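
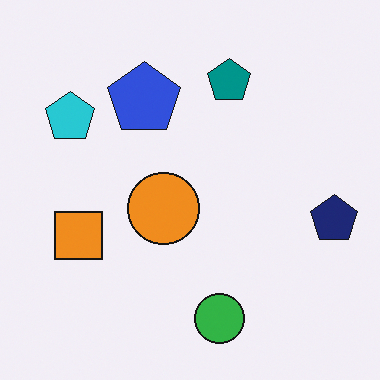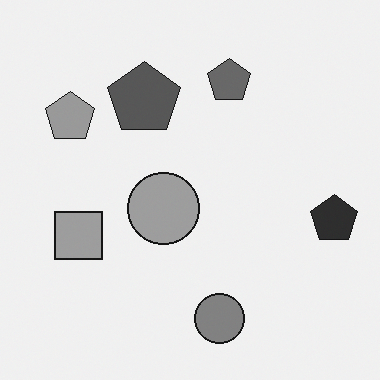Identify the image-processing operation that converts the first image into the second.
The transformation is: converted to grayscale.

All color is removed — every shape is now a shade of grey.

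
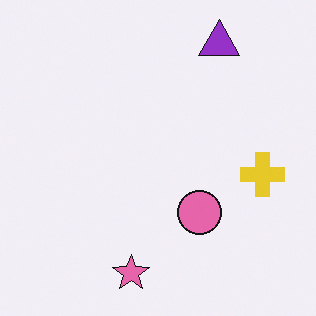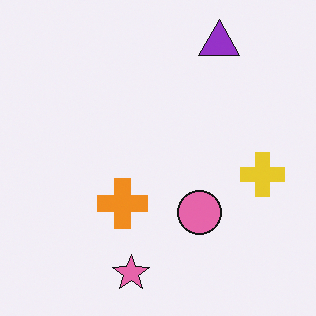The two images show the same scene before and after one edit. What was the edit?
Overlaid with an additional orange cross.

An orange cross appears in the second image that is absent from the first.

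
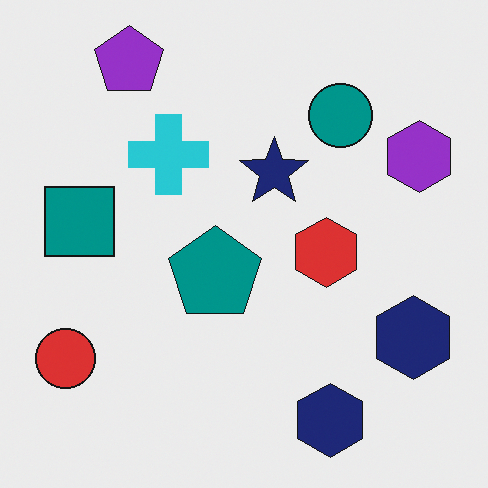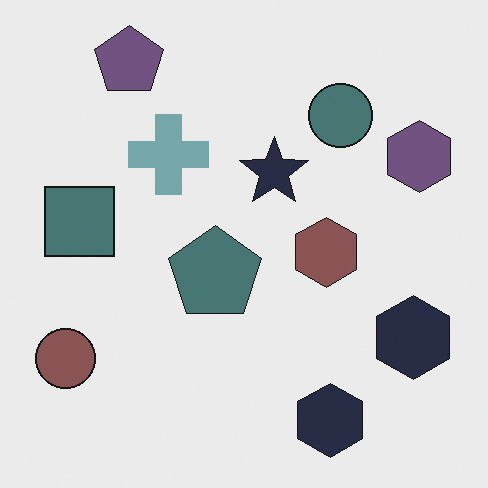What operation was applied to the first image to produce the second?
The second image is the first heavily desaturated.

All colors are more muted and greyish — a global saturation change.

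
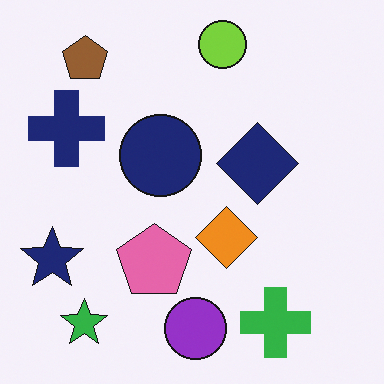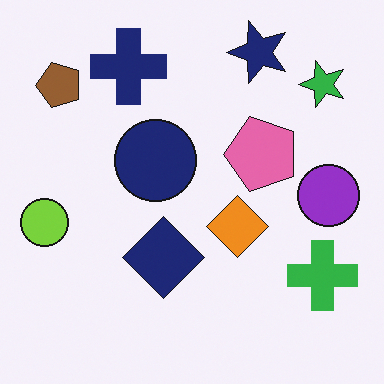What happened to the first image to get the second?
The transformation is: transposed (reflected across the top-left ↔ bottom-right diagonal).

Shapes have swapped their row and column positions — what was in the top-right is now in the bottom-left — a diagonal reflection.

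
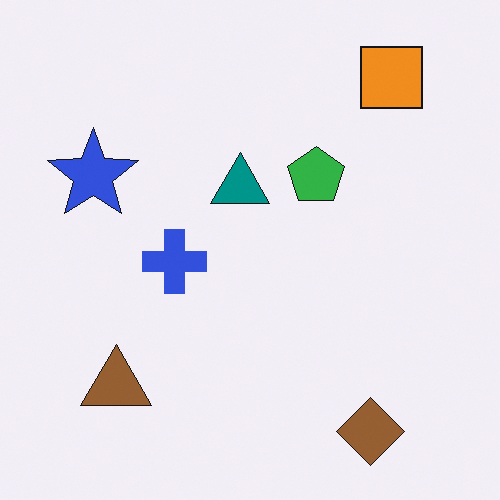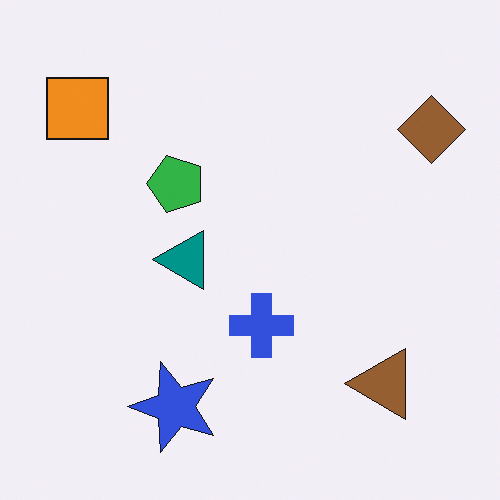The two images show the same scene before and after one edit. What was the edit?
It was rotated 90° counter-clockwise.

The orange square sits in the top-right of the first image and the top-left of the second — consistent with a whole-image 90° counter-clockwise rotation.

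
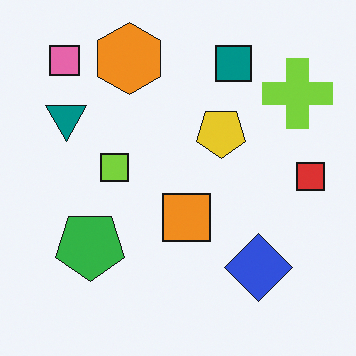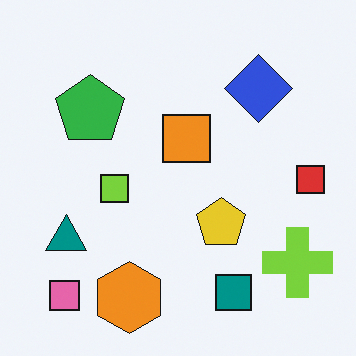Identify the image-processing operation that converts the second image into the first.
The first image is the second flipped vertically (top ↔ bottom).

The orange hexagon is in the bottom of the second image and the top of the first — shapes on opposite sides of the horizontal midline have swapped in a mirror flip.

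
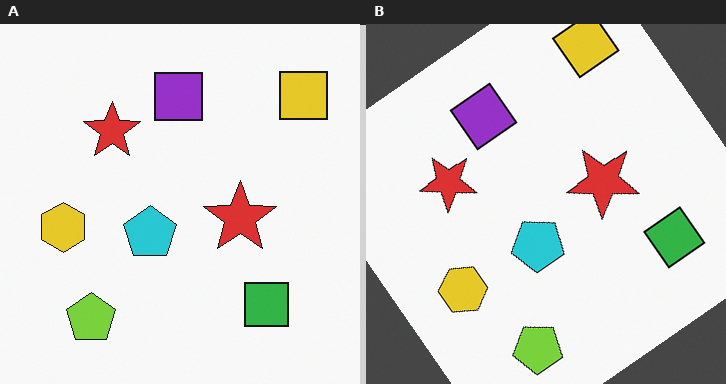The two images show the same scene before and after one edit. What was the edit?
Rotated counter-clockwise by a large amount — several tens of degrees.

Every shape is tilted by the same angle and the image corners show triangular fill wedges — a whole-image rotation by a non-right angle.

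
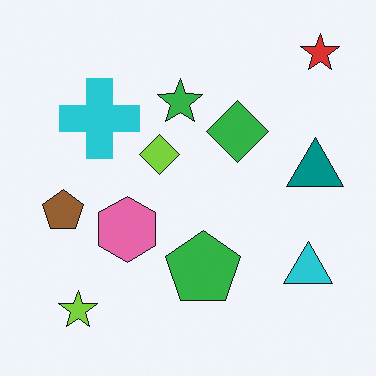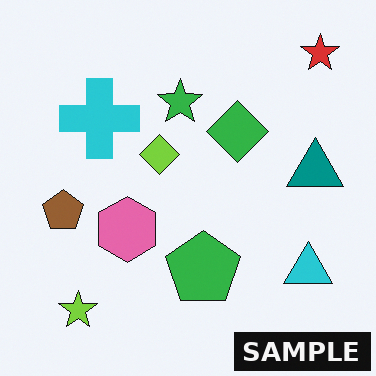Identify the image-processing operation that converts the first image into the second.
The second image is the first watermarked with the text "SAMPLE" in the lower-right corner.

A dark label reading "SAMPLE" appears in the lower-right corner.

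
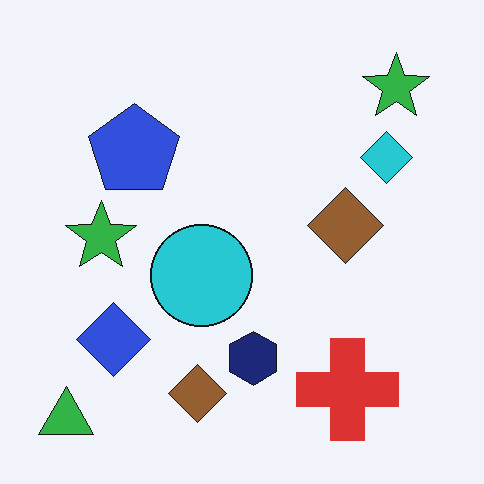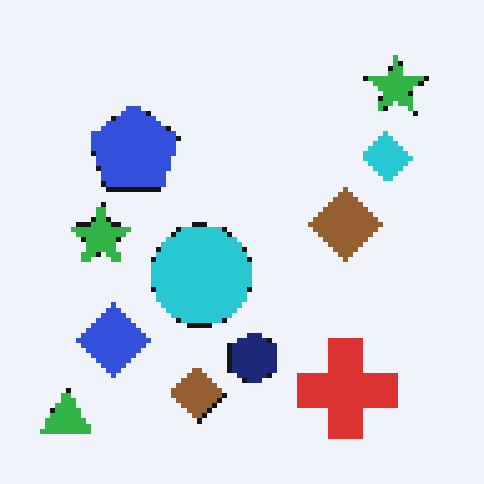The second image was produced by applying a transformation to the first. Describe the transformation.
It was mildly pixelated.

Shapes are reduced to large square blocks; fine edges and outlines are lost — a downscale-then-upscale (mosaic) effect.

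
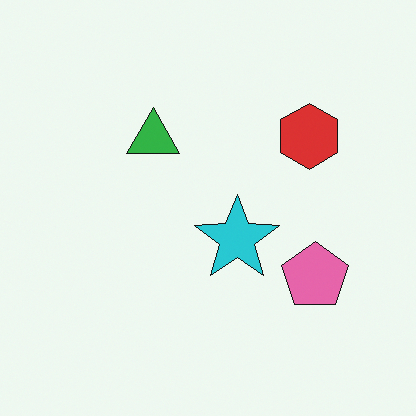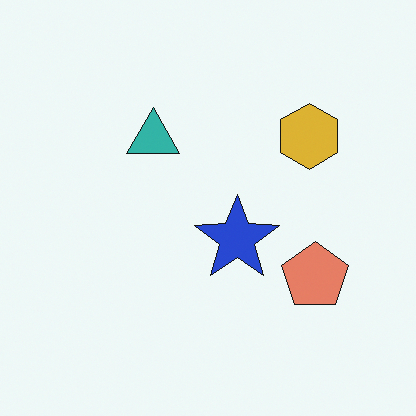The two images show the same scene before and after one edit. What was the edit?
The image was hue-shifted by a small amount.

Every shape's color has rotated by the same amount around the hue wheel — a uniform hue shift.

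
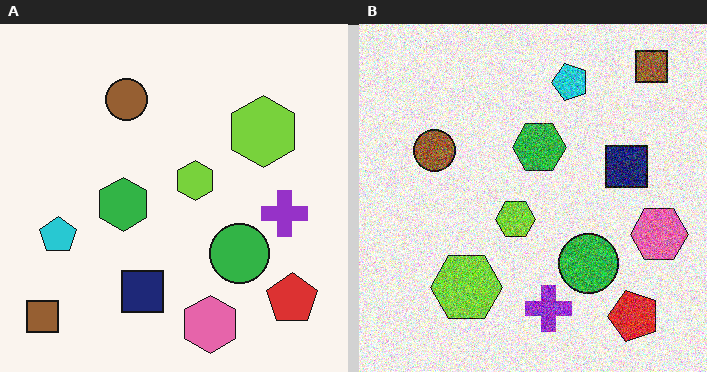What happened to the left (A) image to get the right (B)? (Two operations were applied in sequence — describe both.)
Transposed (reflected across the top-left ↔ bottom-right diagonal), then degraded with a thick layer of grain.

Shapes have swapped their row and column positions — what was in the top-right is now in the bottom-left — a diagonal reflection. Random speckle covers the whole image, including the flat background.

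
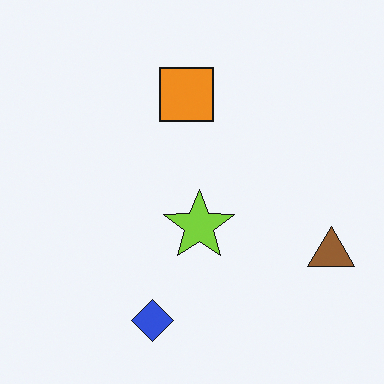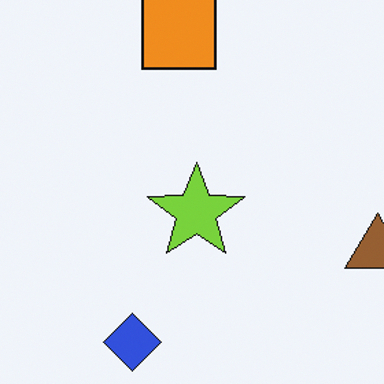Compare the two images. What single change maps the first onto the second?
Cropped to a modestly smaller region and rescaled.

The visible shapes are larger and the field of view is narrower; shapes near the original edges may be partly or wholly outside the frame — a crop-and-rescale.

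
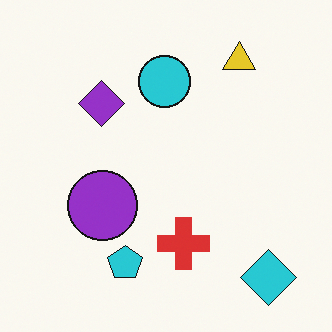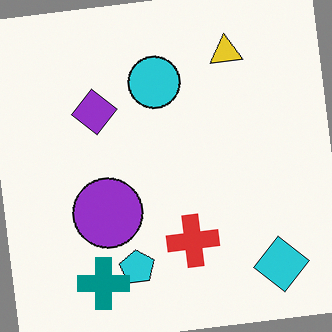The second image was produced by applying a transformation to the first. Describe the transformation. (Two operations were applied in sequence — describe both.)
This is the original image rotated counter-clockwise by a few degrees, then overlaid with an additional teal cross.

Every shape is tilted by the same angle and the image corners show triangular fill wedges — a whole-image rotation by a non-right angle. A teal cross appears in the second image that is absent from the first.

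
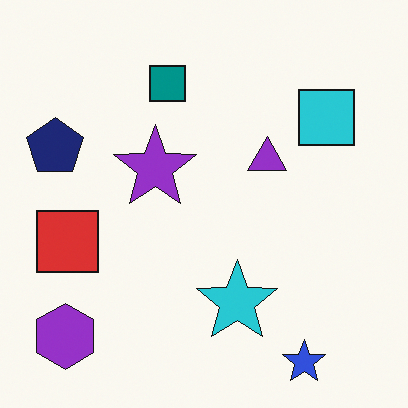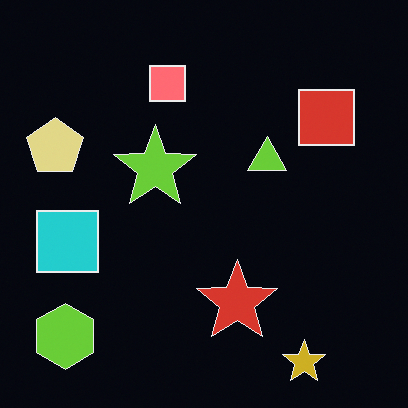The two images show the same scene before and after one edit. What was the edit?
The transformation is: color-inverted (negative).

The light background has become dark and every shape's color is its complement — a photographic negative.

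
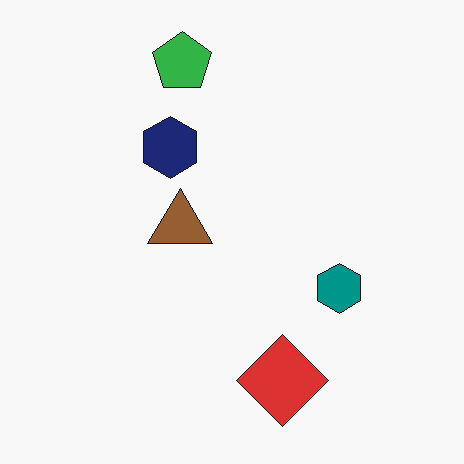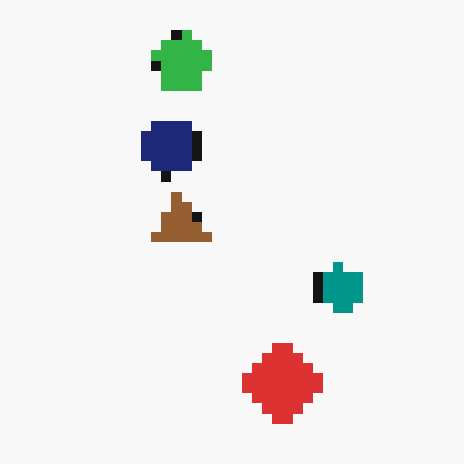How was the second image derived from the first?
This is the original image coarsely pixelated.

Shapes are reduced to large square blocks; fine edges and outlines are lost — a downscale-then-upscale (mosaic) effect.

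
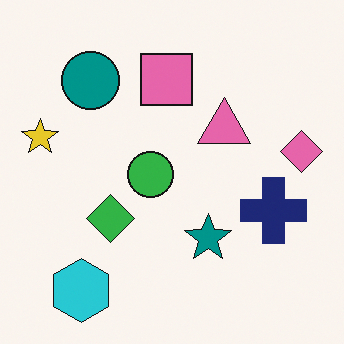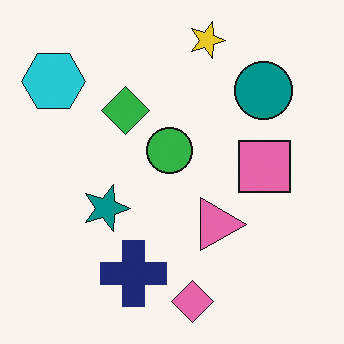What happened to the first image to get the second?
The second image is the first rotated 90° clockwise.

The cyan hexagon sits in the bottom-left of the first image and the top-left of the second — consistent with a whole-image 90° clockwise rotation.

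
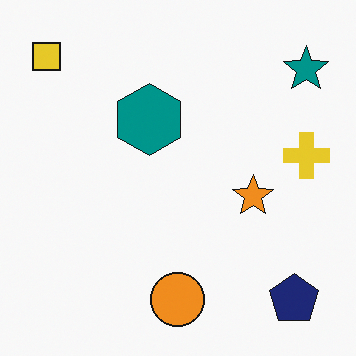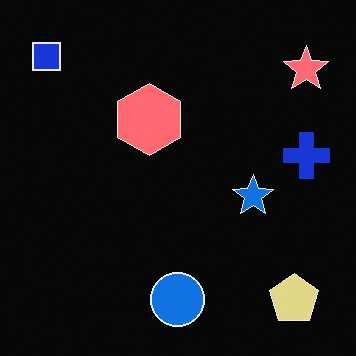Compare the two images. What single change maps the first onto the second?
Color-inverted (negative).

The light background has become dark and every shape's color is its complement — a photographic negative.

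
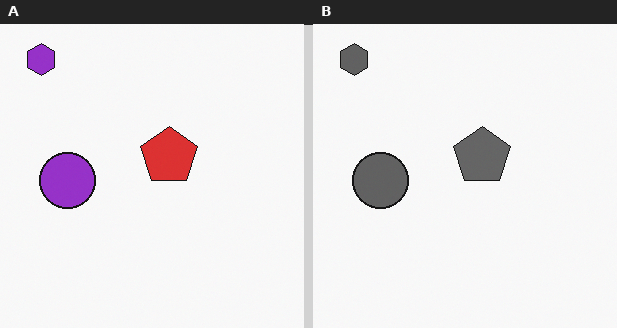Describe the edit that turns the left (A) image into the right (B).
Converted to grayscale.

All color is removed — every shape is now a shade of grey.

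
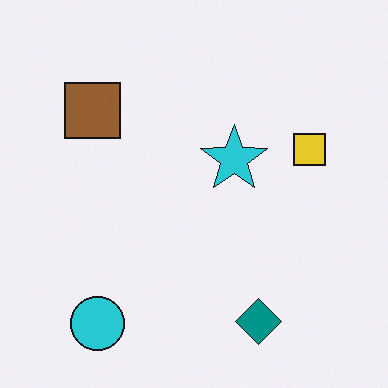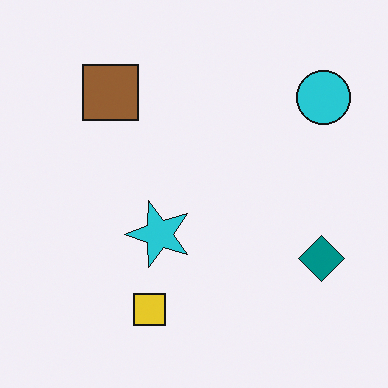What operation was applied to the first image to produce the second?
The second image is the first transposed (reflected across the top-left ↔ bottom-right diagonal).

Shapes have swapped their row and column positions — what was in the top-right is now in the bottom-left — a diagonal reflection.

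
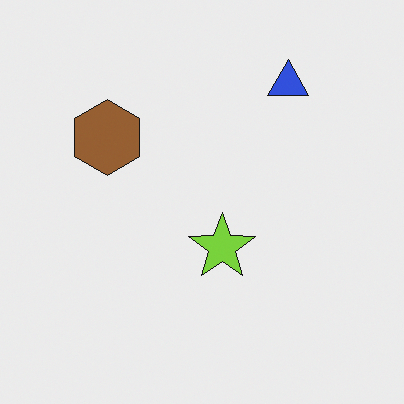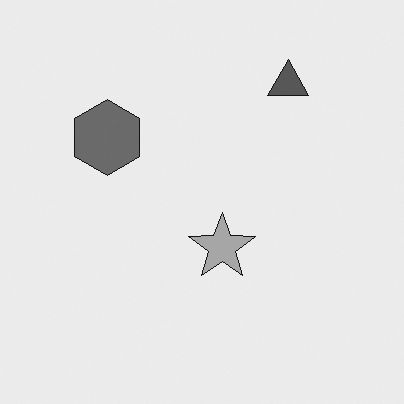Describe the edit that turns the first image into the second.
Converted to grayscale.

All color is removed — every shape is now a shade of grey.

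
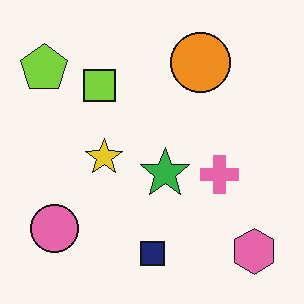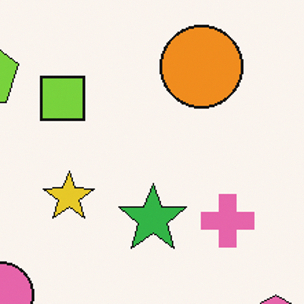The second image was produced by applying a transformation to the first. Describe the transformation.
The image was cropped slightly and scaled back up.

The visible shapes are larger and the field of view is narrower; shapes near the original edges may be partly or wholly outside the frame — a crop-and-rescale.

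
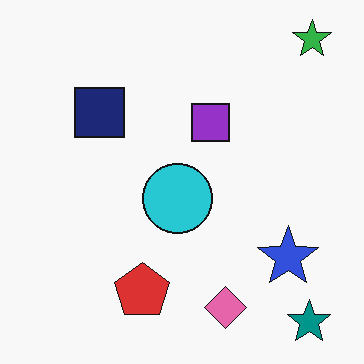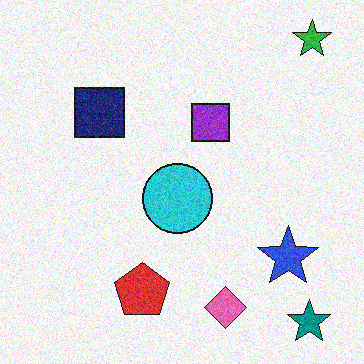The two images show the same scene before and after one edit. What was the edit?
The transformation is: degraded with moderate additive noise.

Random speckle covers the whole image, including the flat background.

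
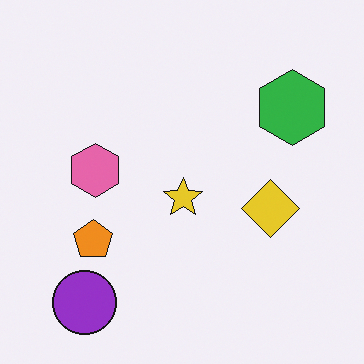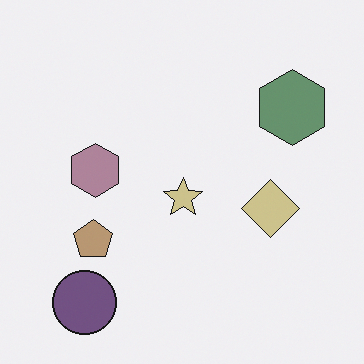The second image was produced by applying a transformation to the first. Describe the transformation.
It was heavily desaturated.

All colors are more muted and greyish — a global saturation change.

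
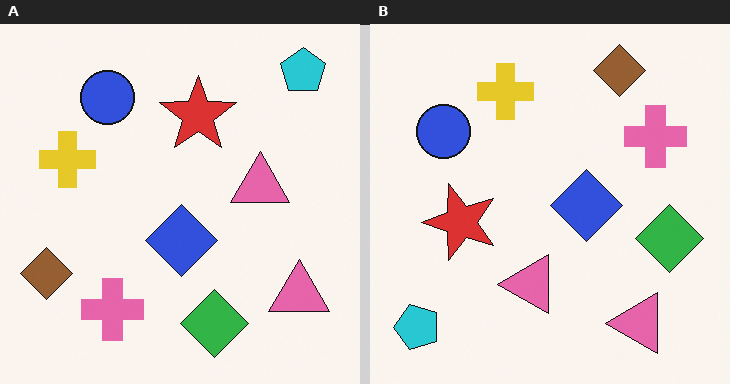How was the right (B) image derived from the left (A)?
The image was transposed (reflected across the top-left ↔ bottom-right diagonal).

Shapes have swapped their row and column positions — what was in the top-right is now in the bottom-left — a diagonal reflection.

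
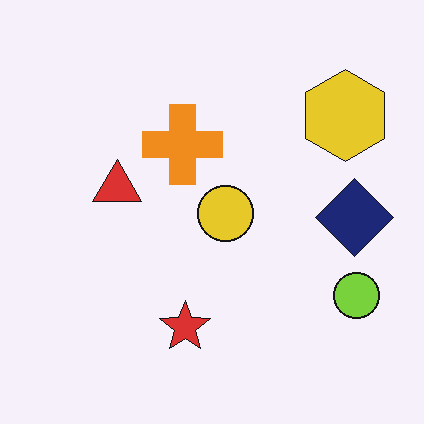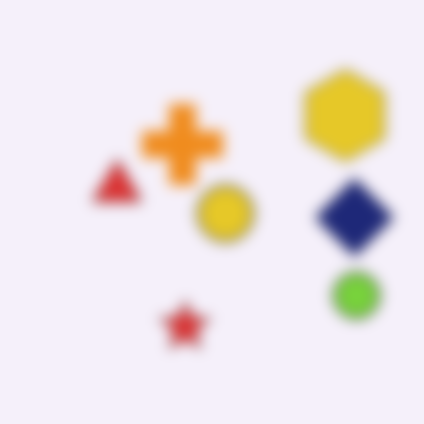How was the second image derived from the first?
The image was heavily blurred.

Shape edges and outlines are uniformly softened across the whole image.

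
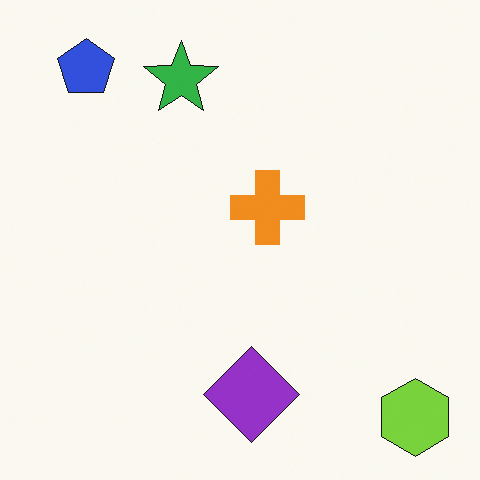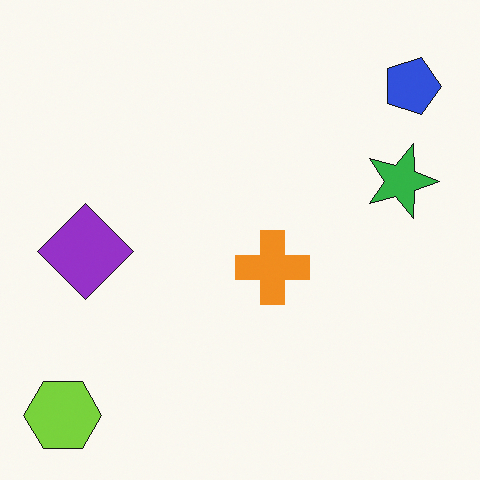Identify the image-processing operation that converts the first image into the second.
The transformation is: rotated 90° clockwise.

The lime hexagon sits in the bottom-right of the first image and the bottom-left of the second — consistent with a whole-image 90° clockwise rotation.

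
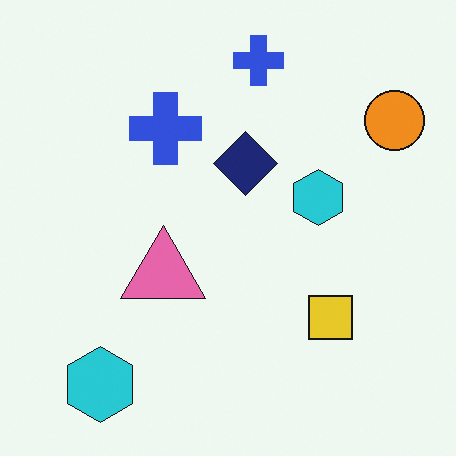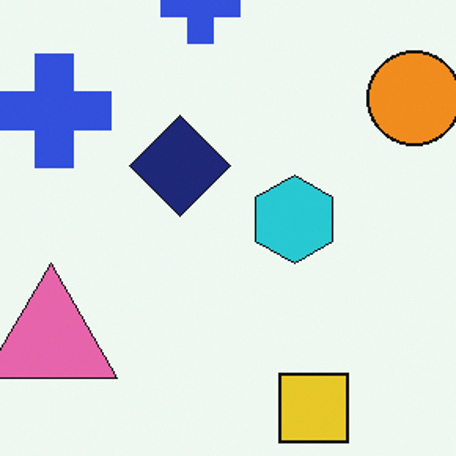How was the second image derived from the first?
Cropped slightly and scaled back up.

The visible shapes are larger and the field of view is narrower; shapes near the original edges may be partly or wholly outside the frame — a crop-and-rescale.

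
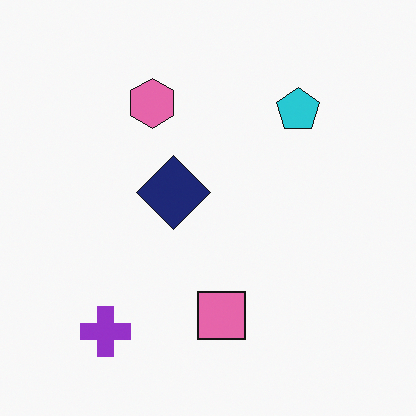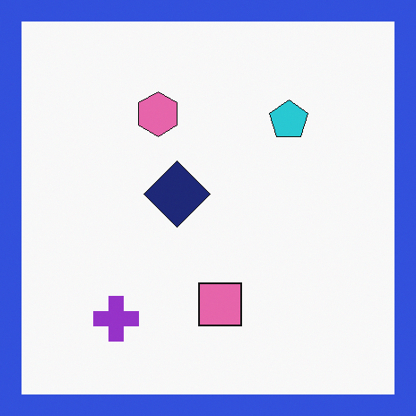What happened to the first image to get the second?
The second image is the first framed with a blue border.

A solid blue frame runs around the edge of the second image, with the content slightly shrunk inside it.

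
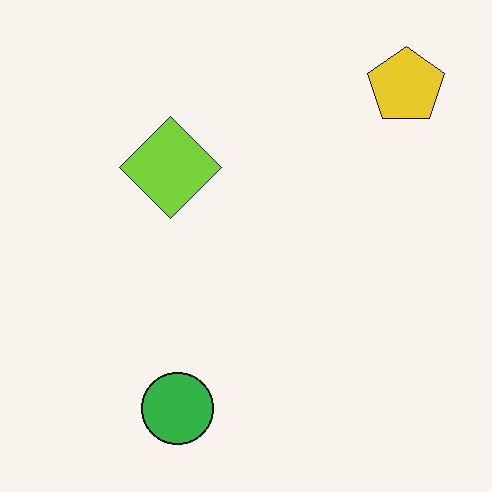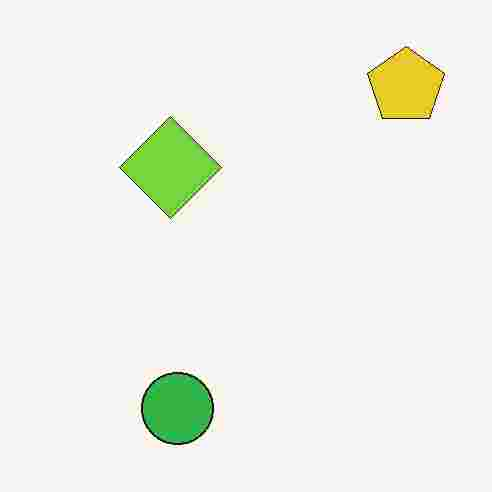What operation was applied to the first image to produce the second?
Degraded with heavy JPEG compression.

Blocky 8×8 compression artifacts appear around shape edges and the flat background shows ringing — characteristic JPEG degradation.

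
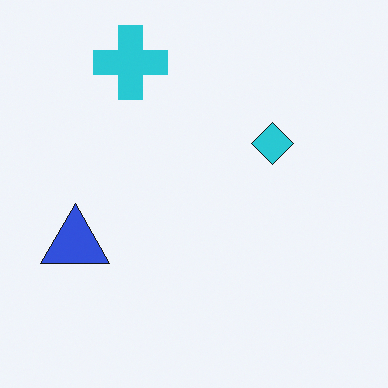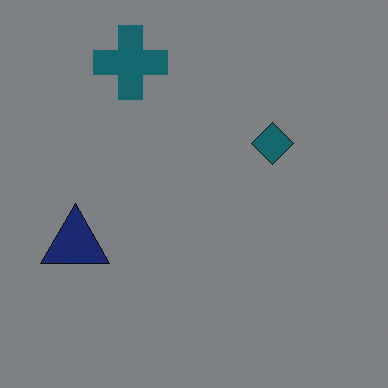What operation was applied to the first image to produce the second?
The second image is the first noticeably darkened.

Every pixel — background and shapes alike — is uniformly darkened.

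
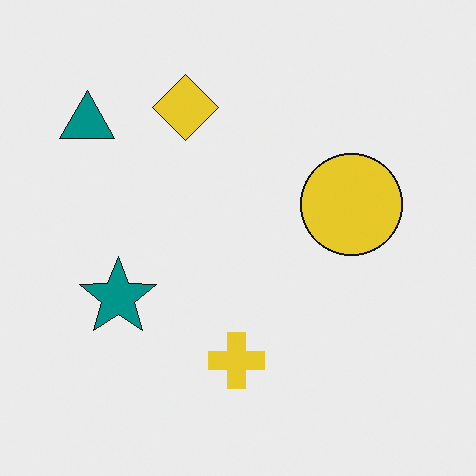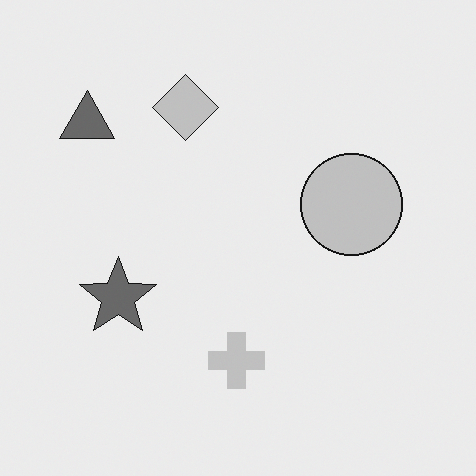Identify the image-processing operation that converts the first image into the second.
Converted to grayscale.

All color is removed — every shape is now a shade of grey.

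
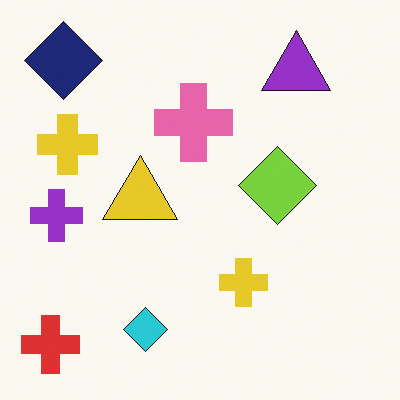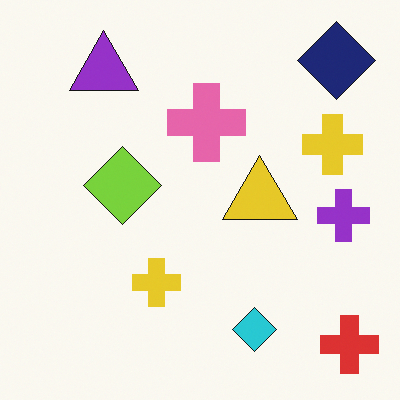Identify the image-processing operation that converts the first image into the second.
The transformation is: flipped horizontally (left ↔ right).

The red cross is in the bottom-left of the first image and the bottom-right of the second — shapes on opposite sides of the vertical midline have swapped in a mirror flip.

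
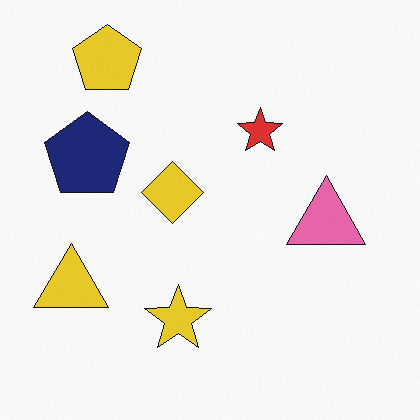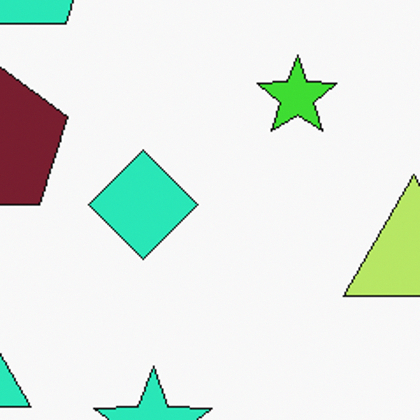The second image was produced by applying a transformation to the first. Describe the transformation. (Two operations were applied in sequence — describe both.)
The transformation is: hue-shifted noticeably, then cropped tightly and scaled back up.

Every shape's color has rotated by the same amount around the hue wheel — a uniform hue shift. The visible shapes are larger and the field of view is narrower; shapes near the original edges may be partly or wholly outside the frame — a crop-and-rescale.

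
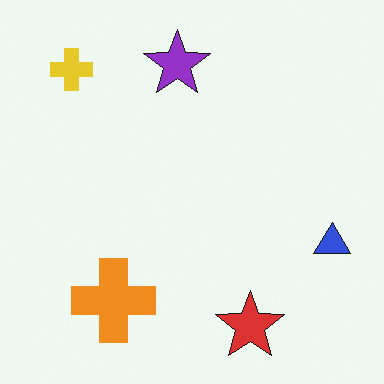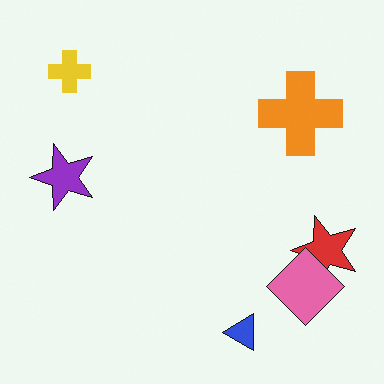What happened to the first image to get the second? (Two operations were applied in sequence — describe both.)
The second image is the first transposed (reflected across the top-left ↔ bottom-right diagonal), then overlaid with an additional pink diamond.

Shapes have swapped their row and column positions — what was in the top-right is now in the bottom-left — a diagonal reflection. A pink diamond appears in the second image that is absent from the first.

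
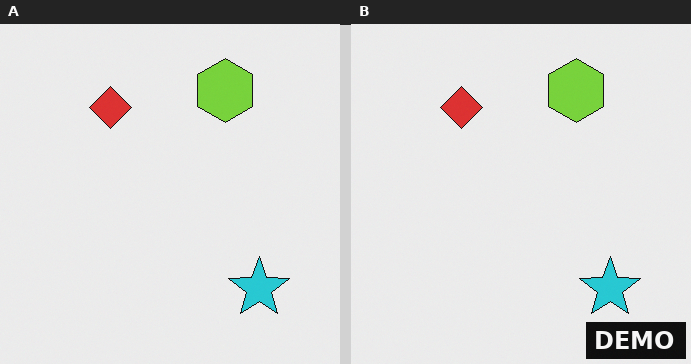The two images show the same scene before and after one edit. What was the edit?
The transformation is: watermarked with the text "DEMO" in the lower-right corner.

A dark label reading "DEMO" appears in the lower-right corner.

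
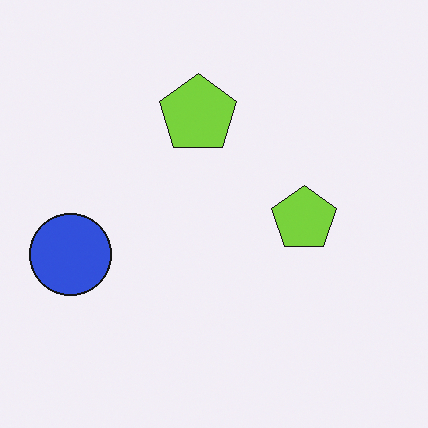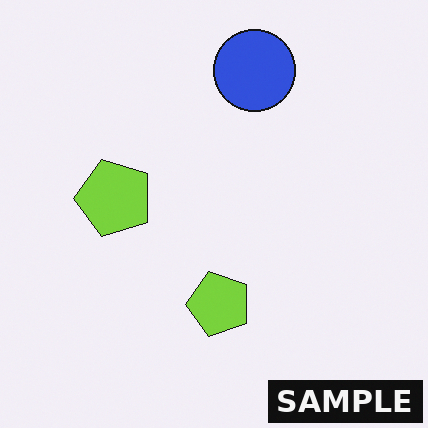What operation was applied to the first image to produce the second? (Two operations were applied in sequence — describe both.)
It was transposed (reflected across the top-left ↔ bottom-right diagonal), then watermarked with the text "SAMPLE" in the lower-right corner.

Shapes have swapped their row and column positions — what was in the top-right is now in the bottom-left — a diagonal reflection. A dark label reading "SAMPLE" appears in the lower-right corner.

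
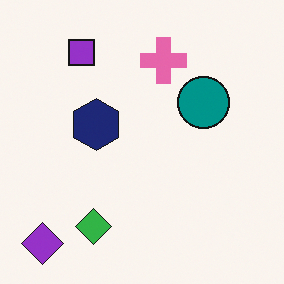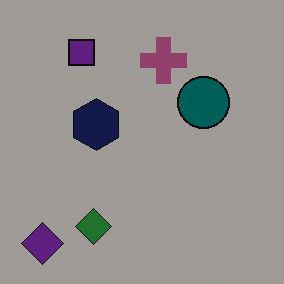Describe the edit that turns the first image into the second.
The transformation is: darkened a lot.

Every pixel — background and shapes alike — is uniformly darkened.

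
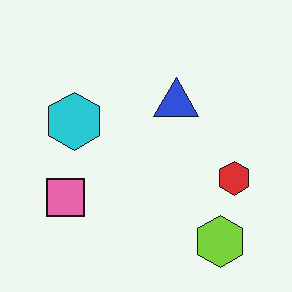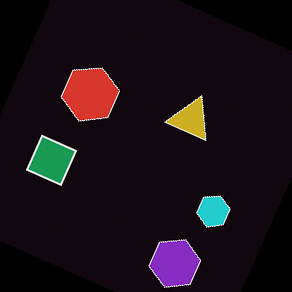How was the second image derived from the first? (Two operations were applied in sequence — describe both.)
The second image is the first color-inverted (negative), then rotated clockwise by a moderate amount.

The light background has become dark and every shape's color is its complement — a photographic negative. Every shape is tilted by the same angle and the image corners show triangular fill wedges — a whole-image rotation by a non-right angle.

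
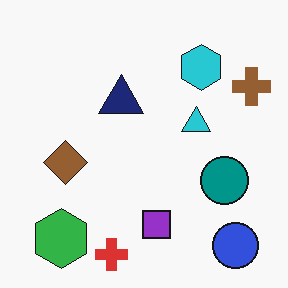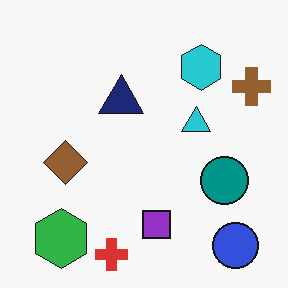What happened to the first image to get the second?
The transformation is: JPEG-compressed with visible artifacts.

Blocky 8×8 compression artifacts appear around shape edges and the flat background shows ringing — characteristic JPEG degradation.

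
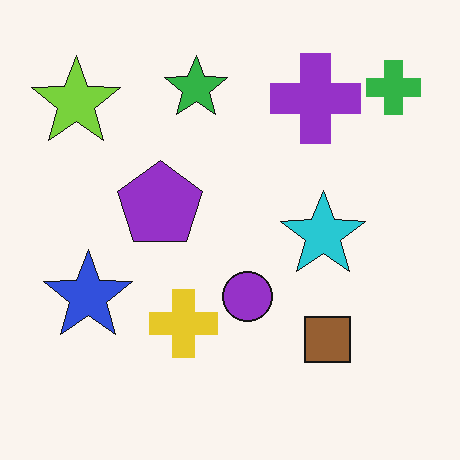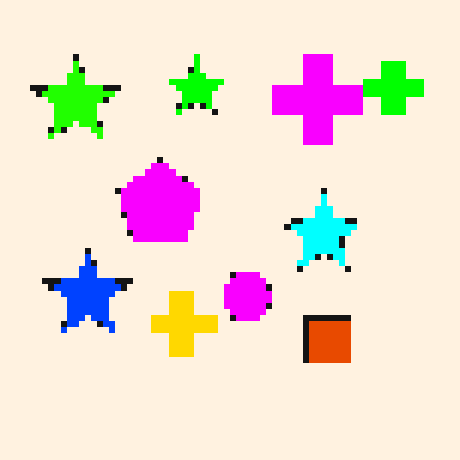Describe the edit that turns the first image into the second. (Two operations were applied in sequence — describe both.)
It was made much more vivid (saturation change), then pixelated into visible square blocks.

All colors are more vivid — a global saturation change. Shapes are reduced to large square blocks; fine edges and outlines are lost — a downscale-then-upscale (mosaic) effect.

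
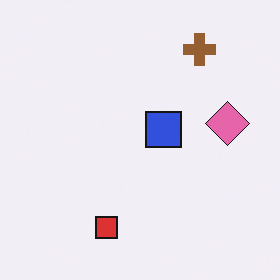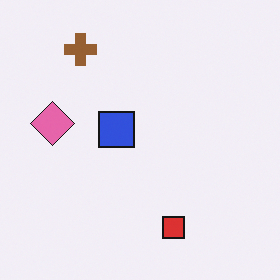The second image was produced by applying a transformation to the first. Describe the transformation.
The second image is the first flipped horizontally (left ↔ right).

The pink diamond is in the right of the first image and the left of the second — shapes on opposite sides of the vertical midline have swapped in a mirror flip.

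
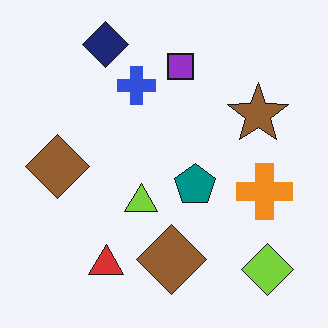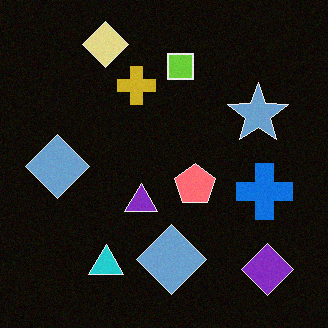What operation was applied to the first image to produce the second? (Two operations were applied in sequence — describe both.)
The transformation is: color-inverted (negative), then degraded with subtle gaussian noise.

The light background has become dark and every shape's color is its complement — a photographic negative. Random speckle covers the whole image, including the flat background.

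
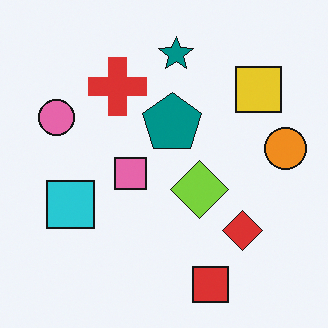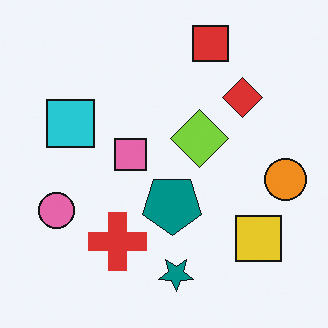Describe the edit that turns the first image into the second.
The second image is the first flipped vertically (top ↔ bottom).

The red square is in the bottom of the first image and the top of the second — shapes on opposite sides of the horizontal midline have swapped in a mirror flip.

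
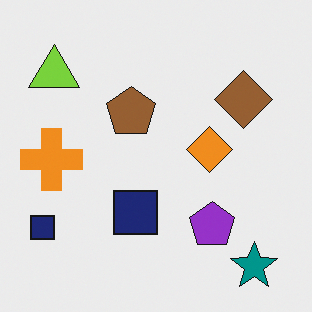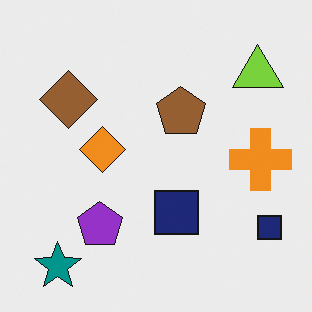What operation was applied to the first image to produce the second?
Flipped horizontally (left ↔ right).

The orange cross is in the left of the first image and the right of the second — shapes on opposite sides of the vertical midline have swapped in a mirror flip.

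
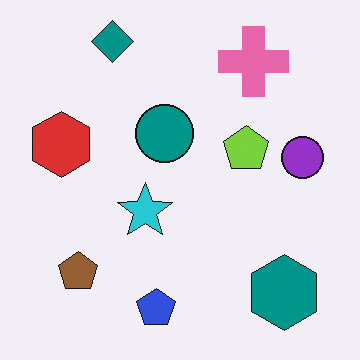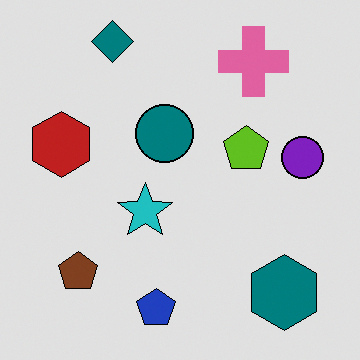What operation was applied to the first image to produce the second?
The second image is the first posterized to a reduced palette.

Each flat color has snapped to a coarser quantized level — most visibly, the near-white background has dropped to a flat grey.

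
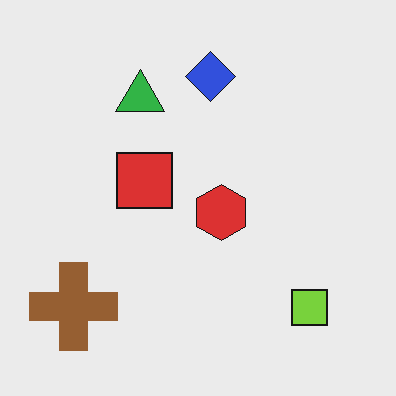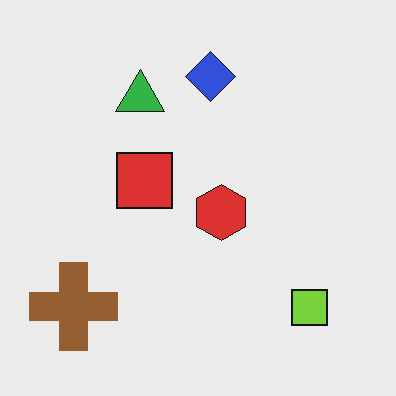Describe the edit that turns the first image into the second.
It was given moderate JPEG compression.

Blocky 8×8 compression artifacts appear around shape edges and the flat background shows ringing — characteristic JPEG degradation.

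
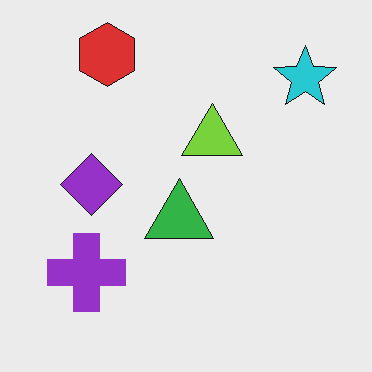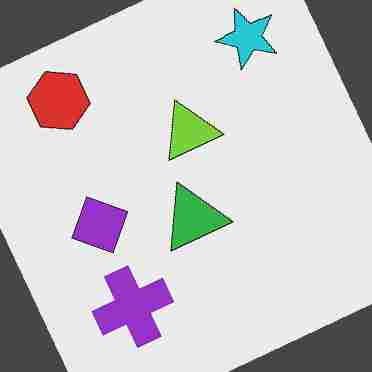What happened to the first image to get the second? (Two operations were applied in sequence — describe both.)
The second image is the first rotated counter-clockwise by a moderate amount, then degraded with heavy JPEG compression.

Every shape is tilted by the same angle and the image corners show triangular fill wedges — a whole-image rotation by a non-right angle. Blocky 8×8 compression artifacts appear around shape edges and the flat background shows ringing — characteristic JPEG degradation.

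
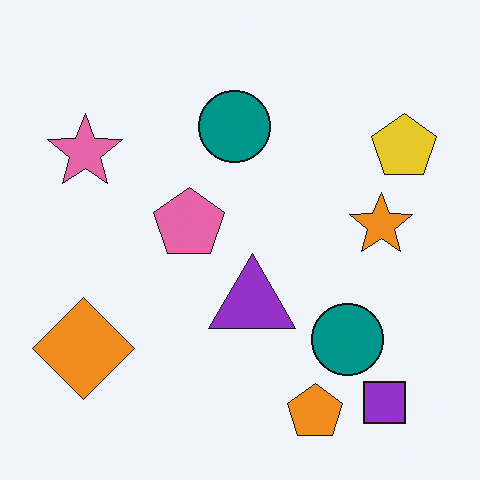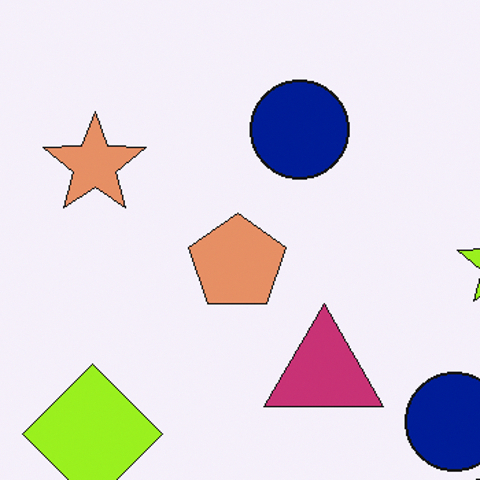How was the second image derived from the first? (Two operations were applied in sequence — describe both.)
This is the original image cropped slightly and scaled back up, then hue-shifted slightly.

The visible shapes are larger and the field of view is narrower; shapes near the original edges may be partly or wholly outside the frame — a crop-and-rescale. Every shape's color has rotated by the same amount around the hue wheel — a uniform hue shift.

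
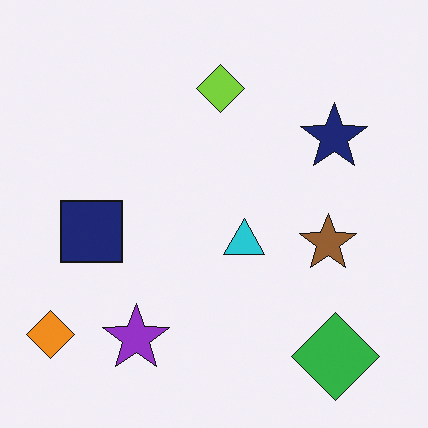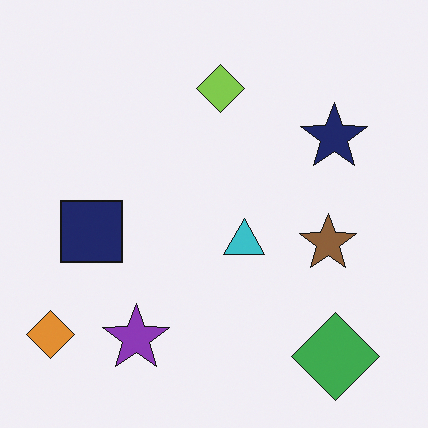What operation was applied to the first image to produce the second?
The image was slightly desaturated.

All colors are more muted and greyish — a global saturation change.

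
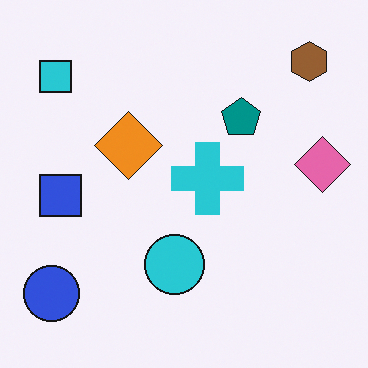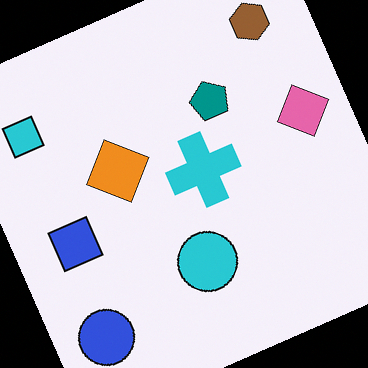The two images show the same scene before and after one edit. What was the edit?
Rotated counter-clockwise by a clearly visible amount.

Every shape is tilted by the same angle and the image corners show triangular fill wedges — a whole-image rotation by a non-right angle.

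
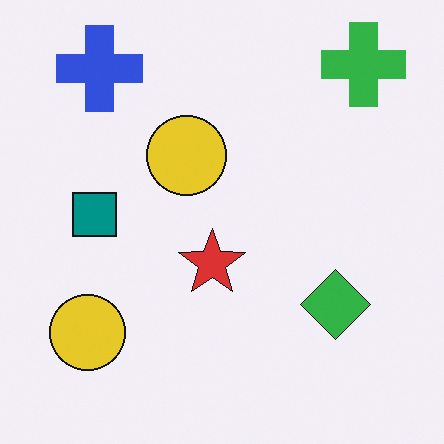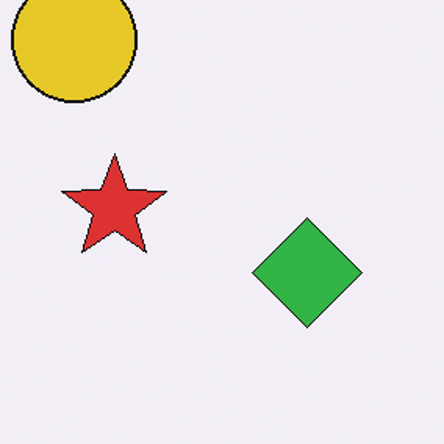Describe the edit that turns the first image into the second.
This is the original image cropped slightly and scaled back up.

The visible shapes are larger and the field of view is narrower; shapes near the original edges may be partly or wholly outside the frame — a crop-and-rescale.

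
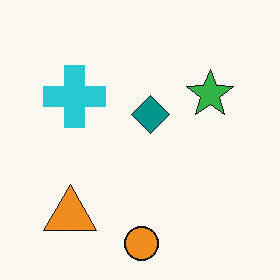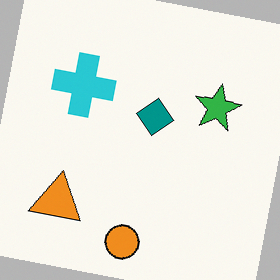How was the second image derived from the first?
The image was rotated clockwise by a slight angle.

Every shape is tilted by the same angle and the image corners show triangular fill wedges — a whole-image rotation by a non-right angle.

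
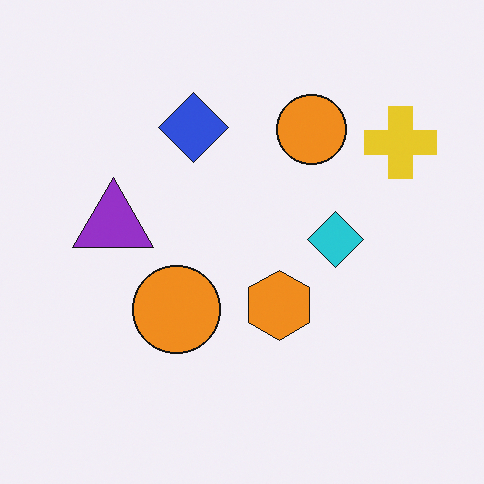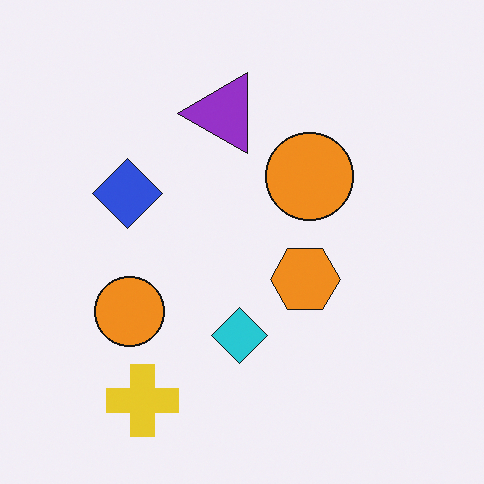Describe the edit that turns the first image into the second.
It was transposed (reflected across the top-left ↔ bottom-right diagonal).

Shapes have swapped their row and column positions — what was in the top-right is now in the bottom-left — a diagonal reflection.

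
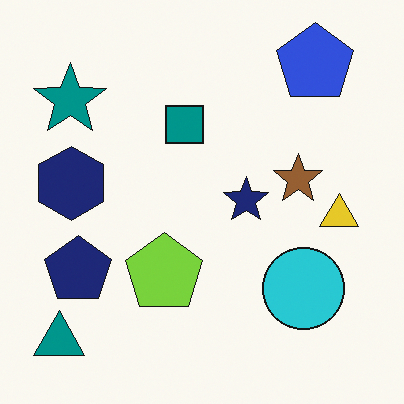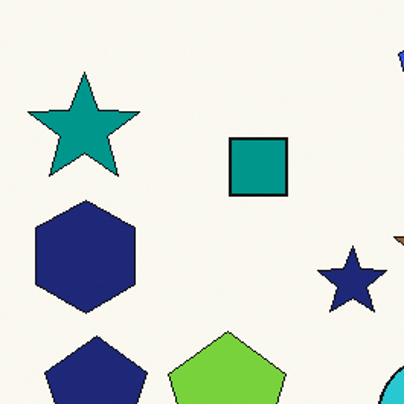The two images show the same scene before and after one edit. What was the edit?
The second image is the first cropped slightly and scaled back up.

The visible shapes are larger and the field of view is narrower; shapes near the original edges may be partly or wholly outside the frame — a crop-and-rescale.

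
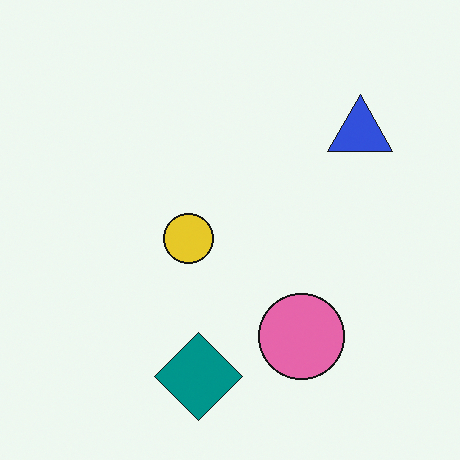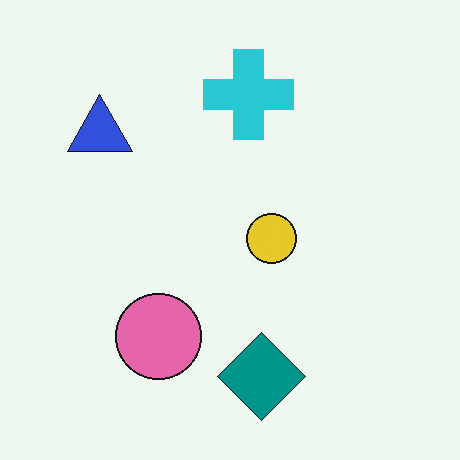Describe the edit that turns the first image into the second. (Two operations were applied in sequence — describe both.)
The second image is the first flipped horizontally (left ↔ right), then overlaid with an additional cyan cross.

The blue triangle is in the top-right of the first image and the top-left of the second — shapes on opposite sides of the vertical midline have swapped in a mirror flip. A cyan cross appears in the second image that is absent from the first.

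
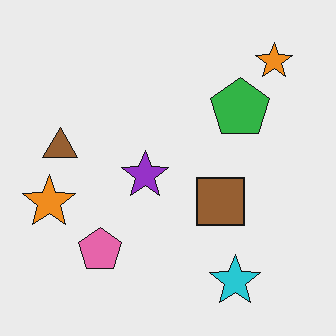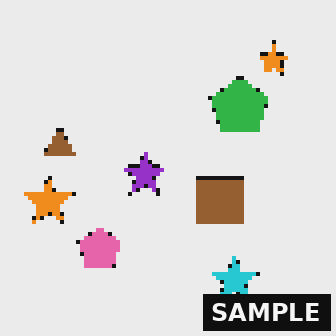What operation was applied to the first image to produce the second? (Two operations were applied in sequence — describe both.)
This is the original image mildly pixelated, then watermarked with the text "SAMPLE" in the lower-right corner.

Shapes are reduced to large square blocks; fine edges and outlines are lost — a downscale-then-upscale (mosaic) effect. A dark label reading "SAMPLE" appears in the lower-right corner.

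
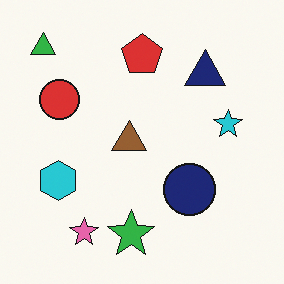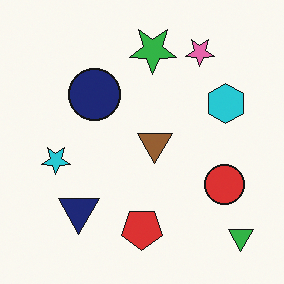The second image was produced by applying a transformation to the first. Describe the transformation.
It was rotated 180°.

The green triangle sits in the top-left of the first image and the bottom-right of the second — consistent with a whole-image 180° rotation.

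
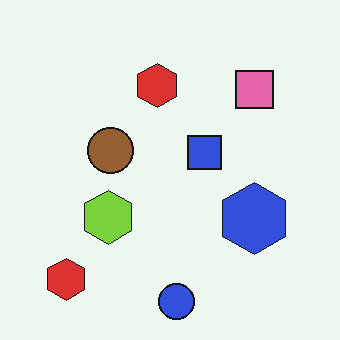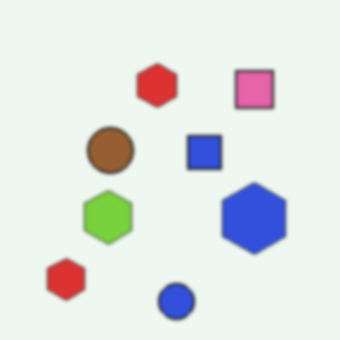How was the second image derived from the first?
The second image is the first slightly softened.

Shape edges and outlines are uniformly softened across the whole image.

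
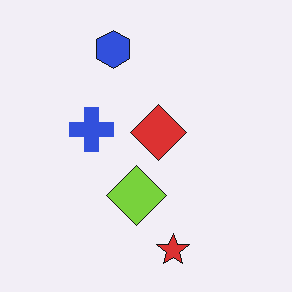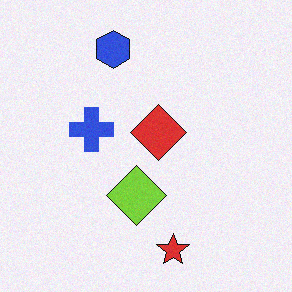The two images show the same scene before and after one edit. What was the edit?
Degraded with subtle gaussian noise.

Random speckle covers the whole image, including the flat background.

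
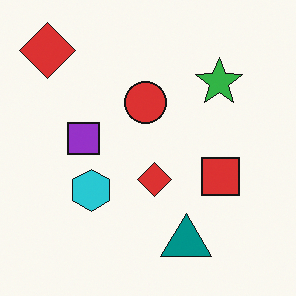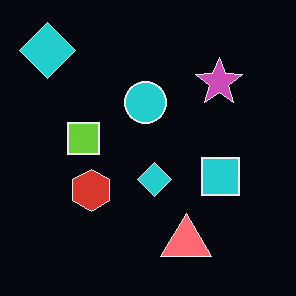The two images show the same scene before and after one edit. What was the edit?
The image was color-inverted (negative).

The light background has become dark and every shape's color is its complement — a photographic negative.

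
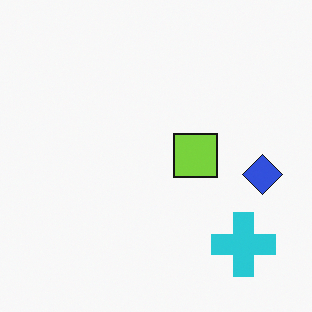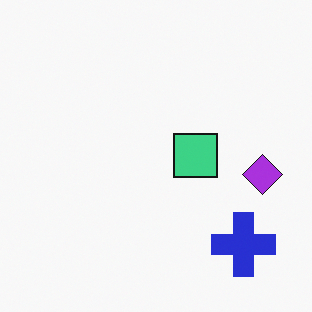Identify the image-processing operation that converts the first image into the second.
This is the original image hue-shifted by a small amount.

Every shape's color has rotated by the same amount around the hue wheel — a uniform hue shift.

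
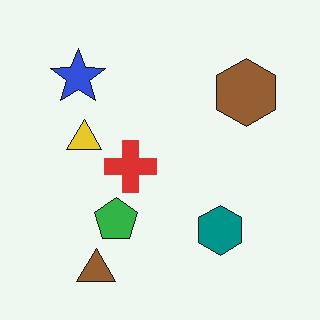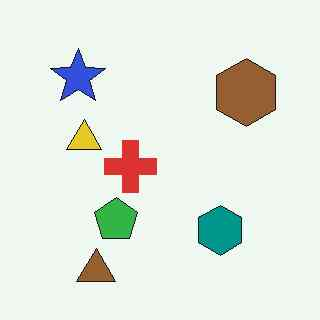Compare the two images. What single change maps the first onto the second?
This is the original image JPEG-compressed with visible artifacts.

Blocky 8×8 compression artifacts appear around shape edges and the flat background shows ringing — characteristic JPEG degradation.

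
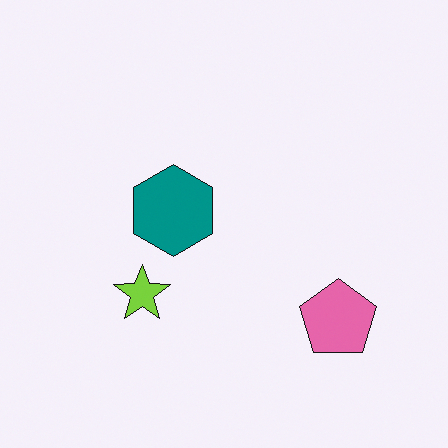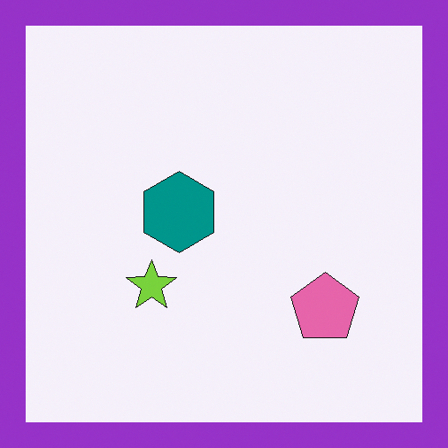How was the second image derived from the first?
It was framed with a purple border.

A solid purple frame runs around the edge of the second image, with the content slightly shrunk inside it.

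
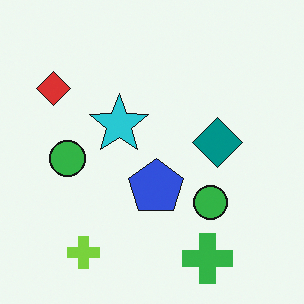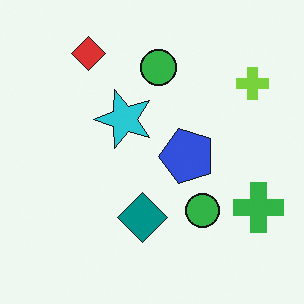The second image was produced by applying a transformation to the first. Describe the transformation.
The transformation is: transposed (reflected across the top-left ↔ bottom-right diagonal).

Shapes have swapped their row and column positions — what was in the top-right is now in the bottom-left — a diagonal reflection.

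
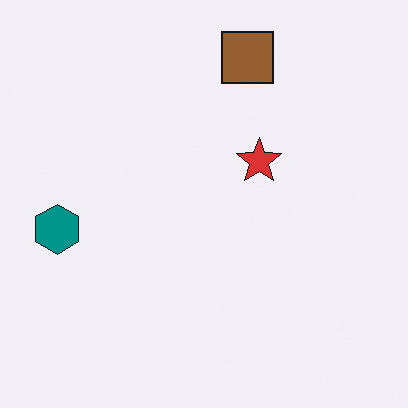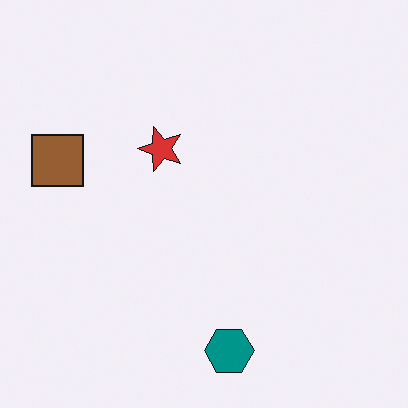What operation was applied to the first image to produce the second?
The image was rotated 90° counter-clockwise.

The brown square sits in the top of the first image and the left of the second — consistent with a whole-image 90° counter-clockwise rotation.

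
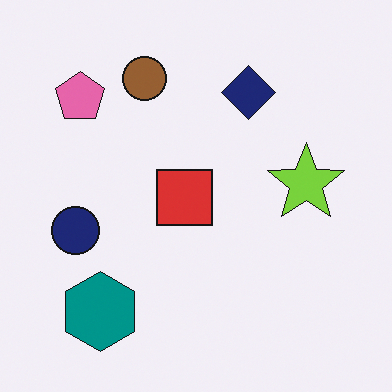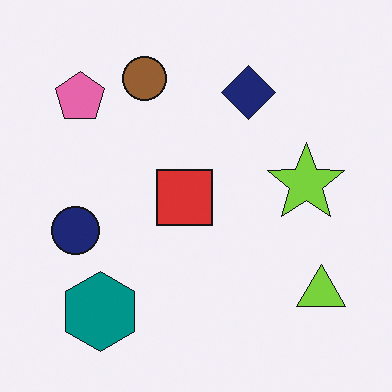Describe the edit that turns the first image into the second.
This is the original image overlaid with an additional lime triangle.

A lime triangle appears in the second image that is absent from the first.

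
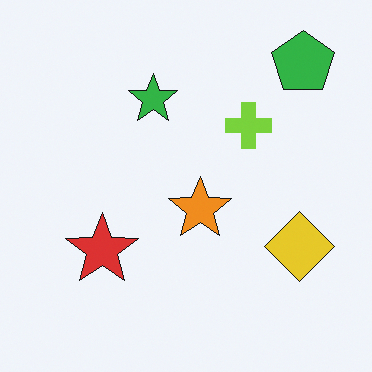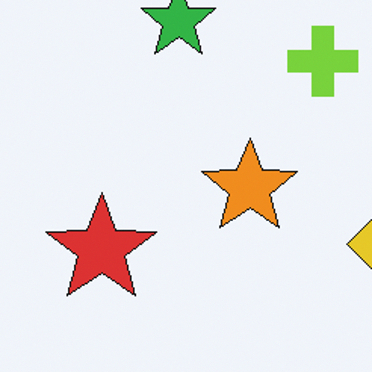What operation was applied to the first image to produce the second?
The second image is the first cropped to a modestly smaller region and rescaled.

The visible shapes are larger and the field of view is narrower; shapes near the original edges may be partly or wholly outside the frame — a crop-and-rescale.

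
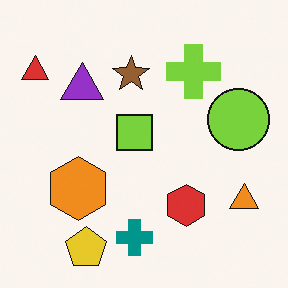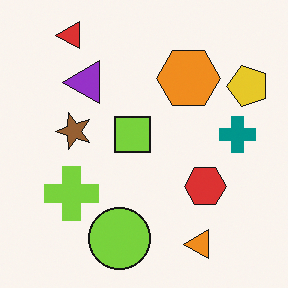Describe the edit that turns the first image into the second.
It was transposed (reflected across the top-left ↔ bottom-right diagonal).

Shapes have swapped their row and column positions — what was in the top-right is now in the bottom-left — a diagonal reflection.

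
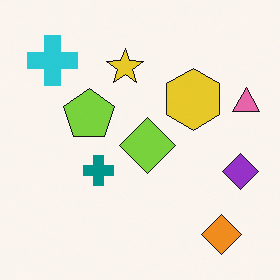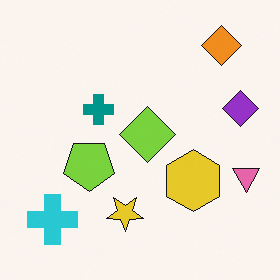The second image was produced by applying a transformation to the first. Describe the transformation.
The transformation is: flipped vertically (top ↔ bottom).

The orange diamond is in the bottom-right of the first image and the top-right of the second — shapes on opposite sides of the horizontal midline have swapped in a mirror flip.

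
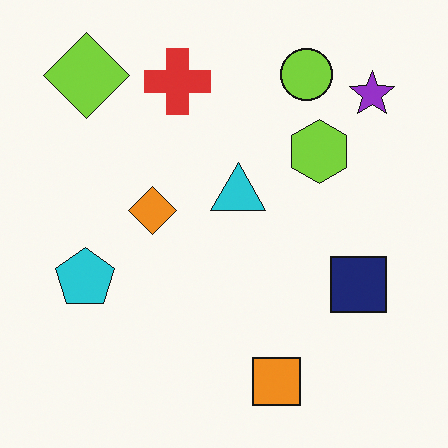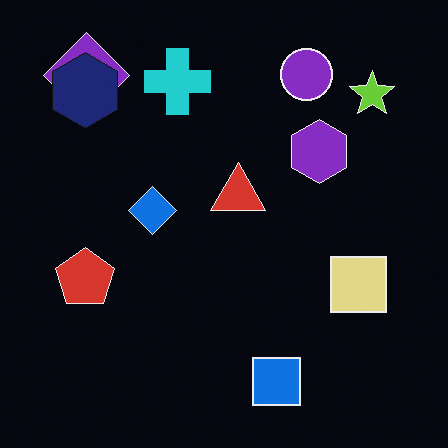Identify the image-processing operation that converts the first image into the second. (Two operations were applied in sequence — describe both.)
This is the original image color-inverted (negative), then overlaid with an additional navy hexagon.

The light background has become dark and every shape's color is its complement — a photographic negative. A navy hexagon appears in the second image that is absent from the first.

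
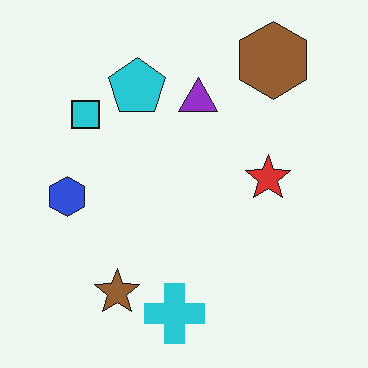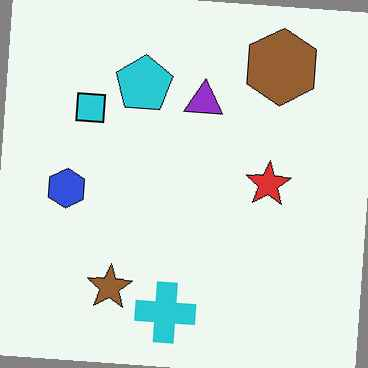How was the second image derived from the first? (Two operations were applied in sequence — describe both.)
This is the original image rotated clockwise by a small amount, then given moderate JPEG compression.

Every shape is tilted by the same angle and the image corners show triangular fill wedges — a whole-image rotation by a non-right angle. Blocky 8×8 compression artifacts appear around shape edges and the flat background shows ringing — characteristic JPEG degradation.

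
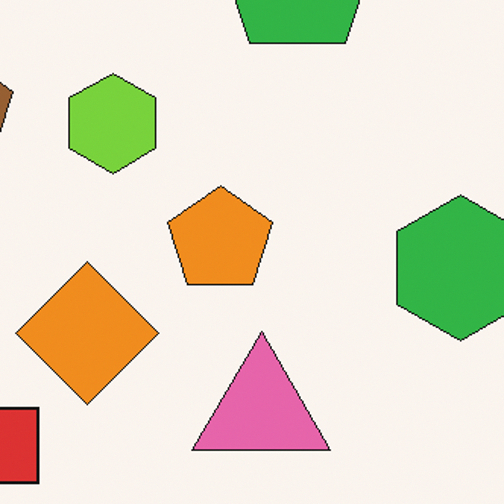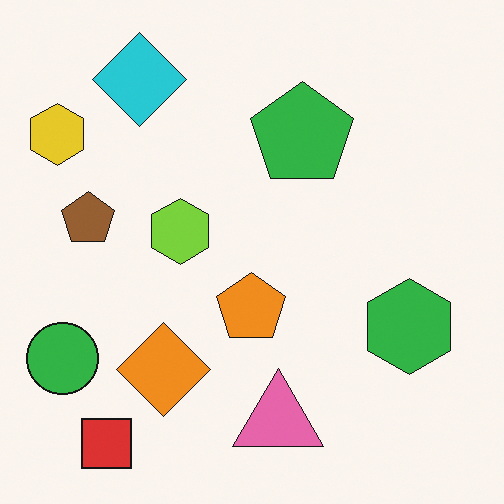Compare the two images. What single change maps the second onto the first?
The transformation is: cropped to a modestly smaller region and rescaled.

The visible shapes are larger and the field of view is narrower; shapes near the original edges may be partly or wholly outside the frame — a crop-and-rescale.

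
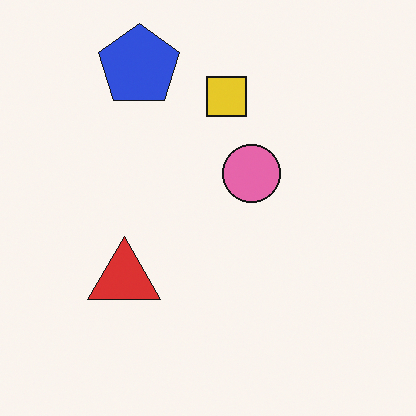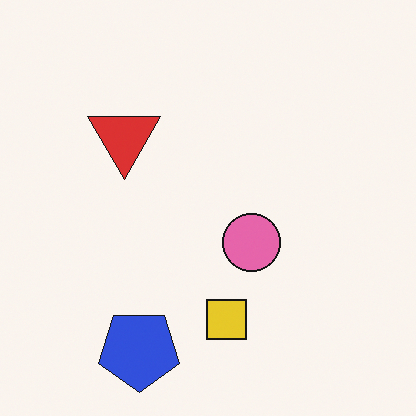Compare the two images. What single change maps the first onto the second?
The second image is the first flipped vertically (top ↔ bottom).

The blue pentagon is in the top of the first image and the bottom of the second — shapes on opposite sides of the horizontal midline have swapped in a mirror flip.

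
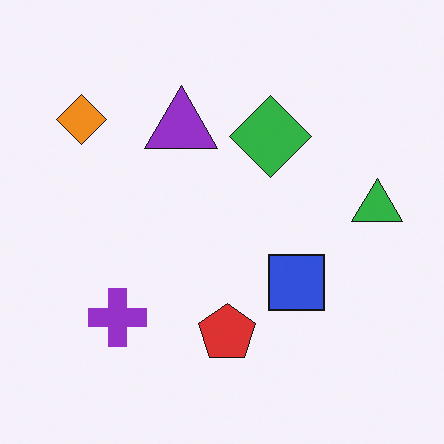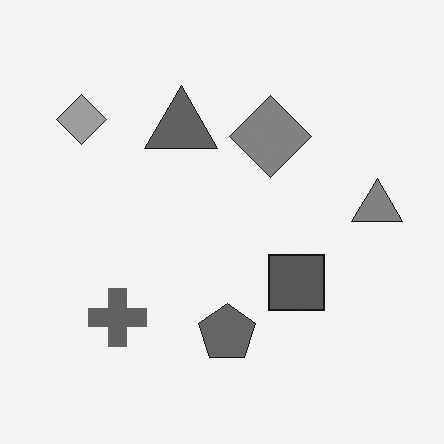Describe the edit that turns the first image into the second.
This is the original image converted to grayscale.

All color is removed — every shape is now a shade of grey.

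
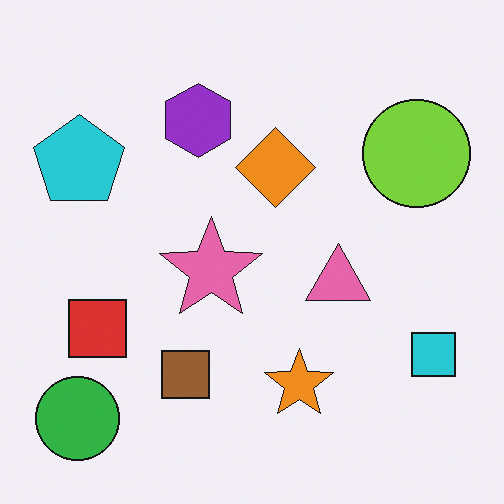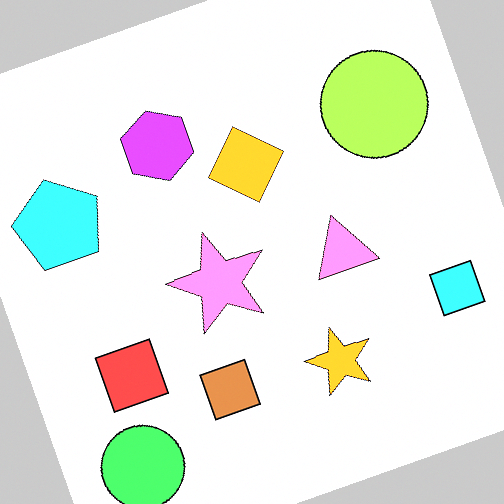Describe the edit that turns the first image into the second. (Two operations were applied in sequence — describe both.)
It was rotated counter-clockwise by a moderate amount, then brightened a lot.

Every shape is tilted by the same angle and the image corners show triangular fill wedges — a whole-image rotation by a non-right angle. Every pixel — background and shapes alike — is uniformly brightened.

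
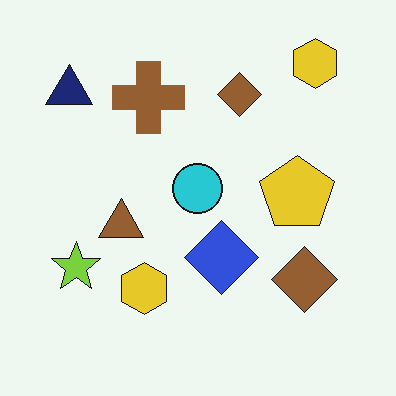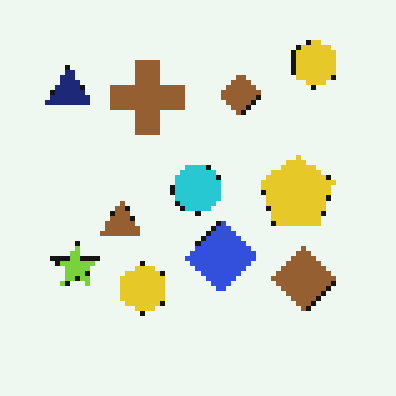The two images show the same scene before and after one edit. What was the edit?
The image was lightly pixelated (a mild mosaic effect).

Shapes are reduced to large square blocks; fine edges and outlines are lost — a downscale-then-upscale (mosaic) effect.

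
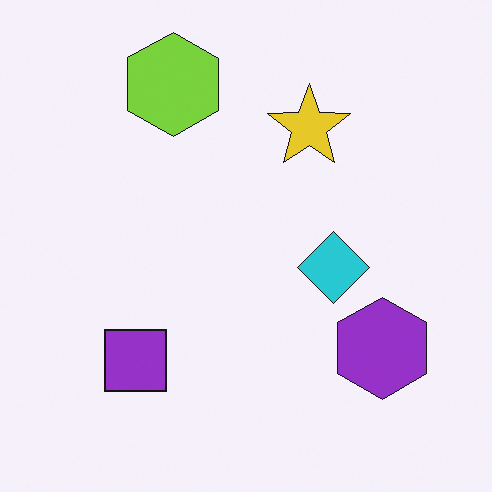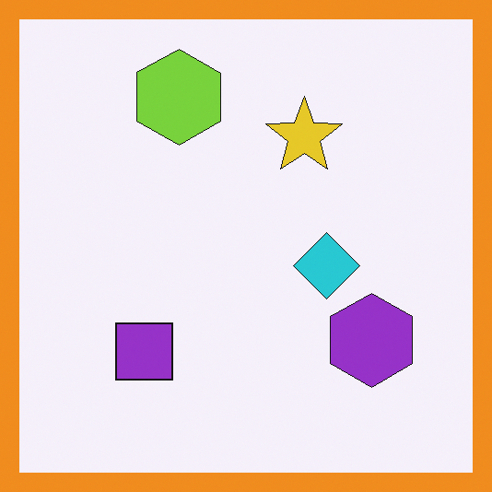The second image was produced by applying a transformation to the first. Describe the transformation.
Framed with a orange border.

A solid orange frame runs around the edge of the second image, with the content slightly shrunk inside it.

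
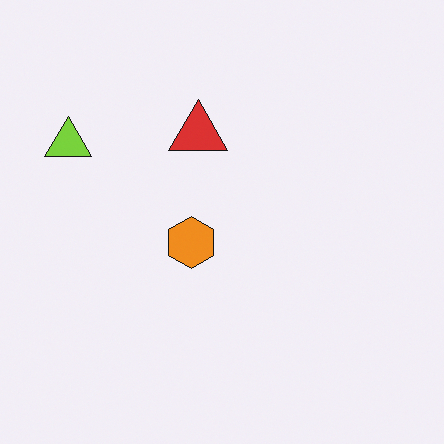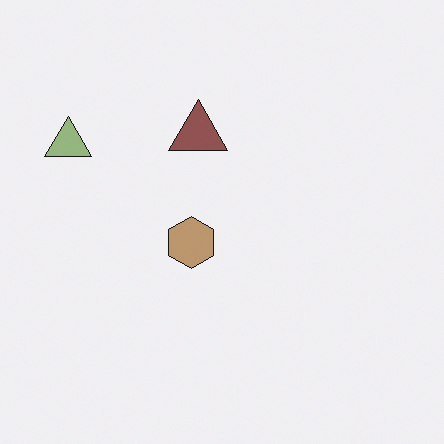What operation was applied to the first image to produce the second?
Made much more muted (saturation change).

All colors are more muted and greyish — a global saturation change.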